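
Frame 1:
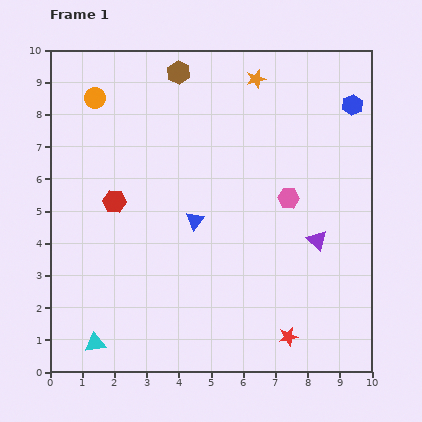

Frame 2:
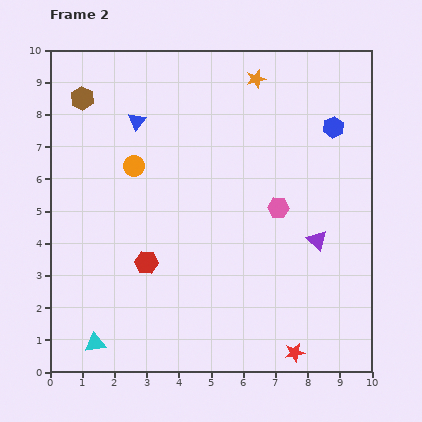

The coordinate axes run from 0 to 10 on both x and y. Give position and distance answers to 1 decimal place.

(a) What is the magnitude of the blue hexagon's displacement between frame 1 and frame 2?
0.9

The blue hexagon moved from (9.4, 8.3) to (8.8, 7.6), a distance of √(0.6² + 0.7²) ≈ 0.9.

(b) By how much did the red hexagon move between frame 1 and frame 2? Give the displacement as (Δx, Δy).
(1.0, -1.9)

The red hexagon was at (2.0, 5.3) in frame 1 and (3.0, 3.4) in frame 2.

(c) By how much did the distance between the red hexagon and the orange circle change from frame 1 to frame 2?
-0.3

Distance in frame 1: 3.3. Distance in frame 2: 3.0.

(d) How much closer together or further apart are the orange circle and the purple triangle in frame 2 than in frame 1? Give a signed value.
-2.1

Distance in frame 1: 8.2. Distance in frame 2: 6.1.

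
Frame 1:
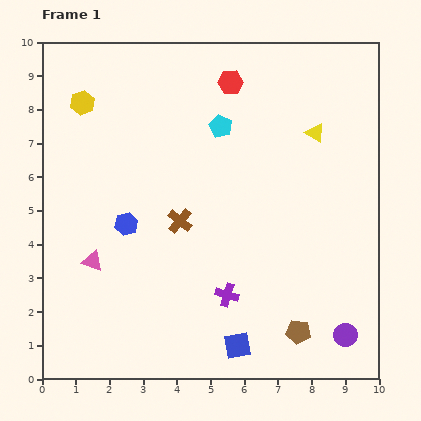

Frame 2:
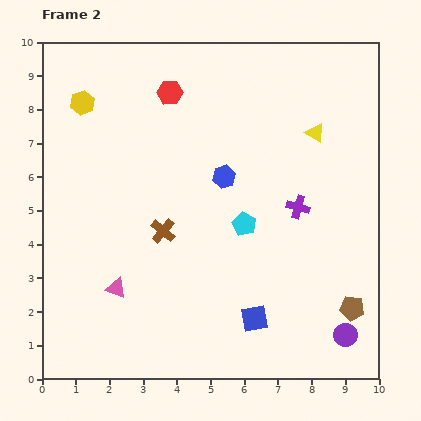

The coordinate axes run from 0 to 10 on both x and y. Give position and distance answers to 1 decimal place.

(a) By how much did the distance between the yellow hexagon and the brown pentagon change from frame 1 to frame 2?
+0.8

Distance in frame 1: 9.3. Distance in frame 2: 10.1.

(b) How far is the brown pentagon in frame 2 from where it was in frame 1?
1.7

The brown pentagon moved from (7.6, 1.4) to (9.2, 2.1), a distance of √(1.6² + 0.7²) ≈ 1.7.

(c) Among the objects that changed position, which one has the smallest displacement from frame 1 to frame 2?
the brown cross

(moved 0.6)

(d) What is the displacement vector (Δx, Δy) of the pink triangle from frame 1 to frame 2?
(0.7, -0.8)

The pink triangle was at (1.5, 3.5) in frame 1 and (2.2, 2.7) in frame 2.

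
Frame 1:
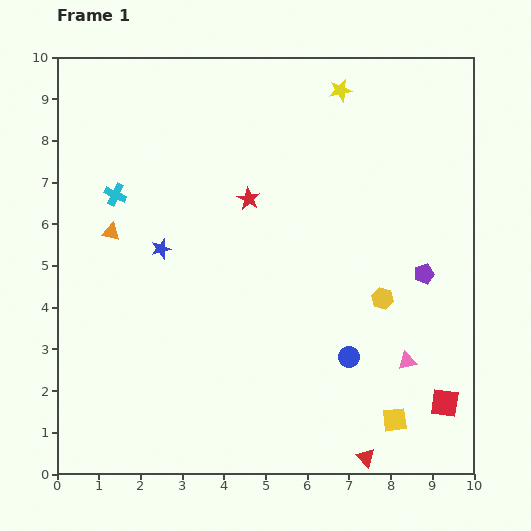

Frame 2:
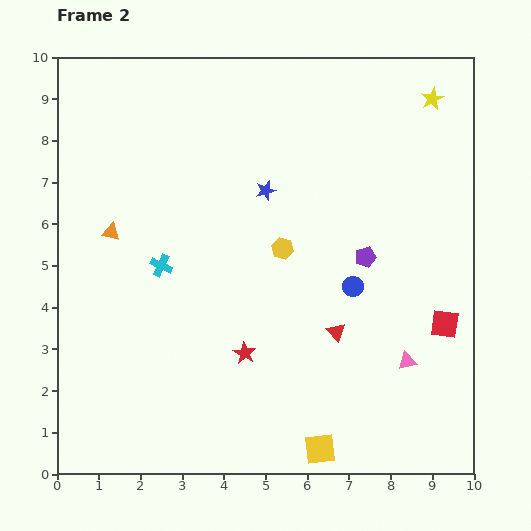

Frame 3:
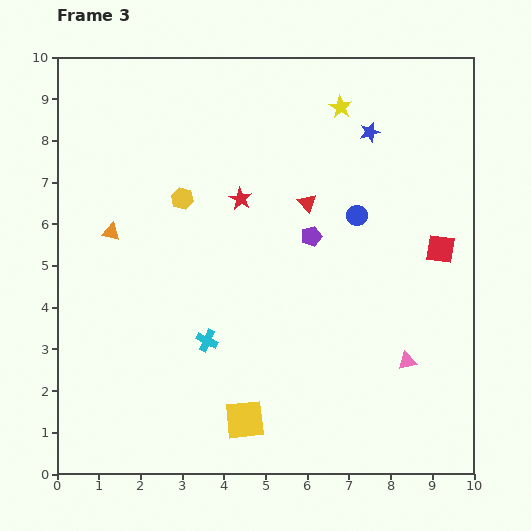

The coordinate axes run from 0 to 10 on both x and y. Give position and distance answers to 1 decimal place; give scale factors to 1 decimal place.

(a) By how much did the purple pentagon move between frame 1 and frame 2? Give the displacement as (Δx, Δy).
(-1.4, 0.4)

The purple pentagon was at (8.8, 4.8) in frame 1 and (7.4, 5.2) in frame 2.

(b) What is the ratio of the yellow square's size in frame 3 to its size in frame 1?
1.6×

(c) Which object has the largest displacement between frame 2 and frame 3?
the red star

(moved 3.7; next 3.2)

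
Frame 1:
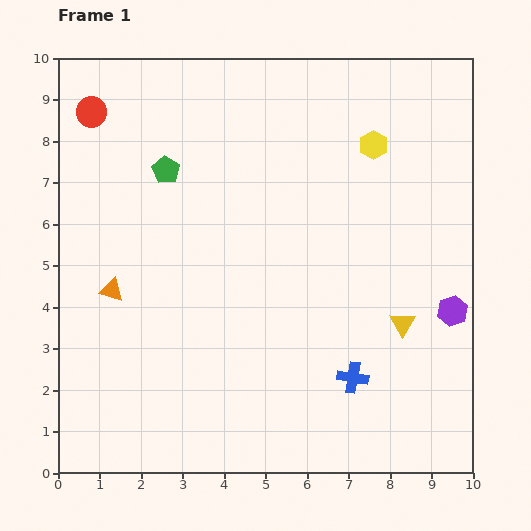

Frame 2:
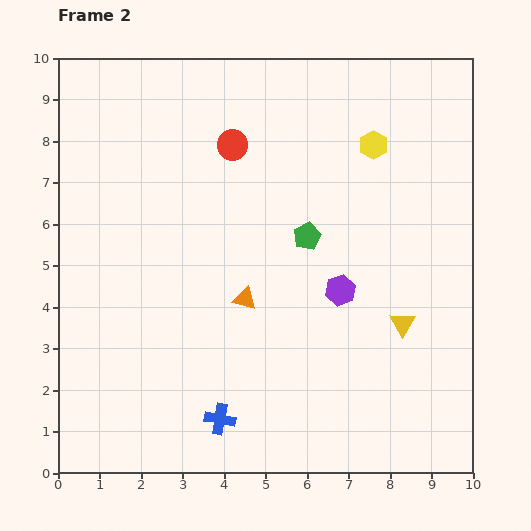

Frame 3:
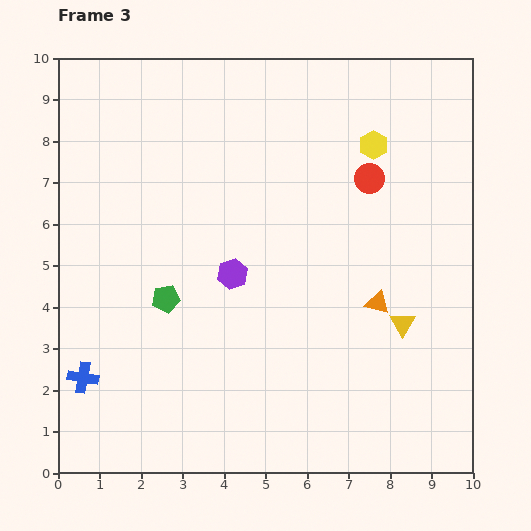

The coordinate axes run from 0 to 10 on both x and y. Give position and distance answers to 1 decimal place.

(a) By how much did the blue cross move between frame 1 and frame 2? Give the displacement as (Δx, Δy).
(-3.2, -1.0)

The blue cross was at (7.1, 2.3) in frame 1 and (3.9, 1.3) in frame 2.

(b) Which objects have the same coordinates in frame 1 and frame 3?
the yellow triangle, the yellow hexagon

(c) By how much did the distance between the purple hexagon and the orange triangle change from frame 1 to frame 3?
-4.6

Distance in frame 1: 8.2. Distance in frame 3: 3.6.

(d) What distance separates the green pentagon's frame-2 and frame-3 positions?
3.7

The green pentagon moved from (6.0, 5.7) to (2.6, 4.2), a distance of √(3.4² + 1.5²) ≈ 3.7.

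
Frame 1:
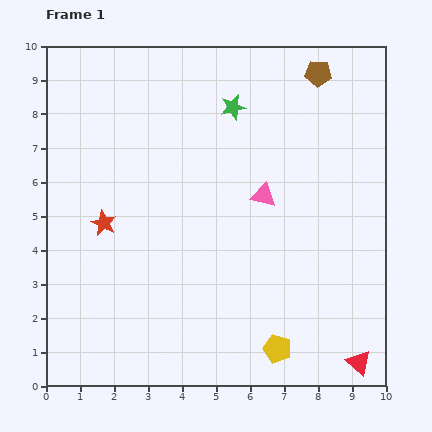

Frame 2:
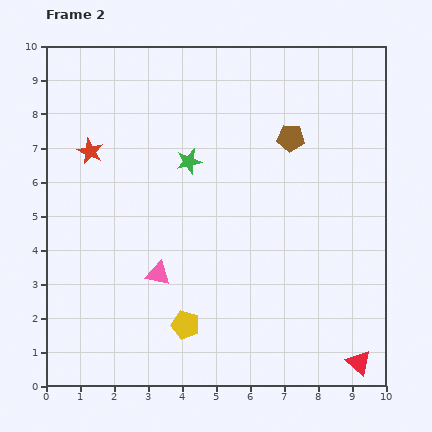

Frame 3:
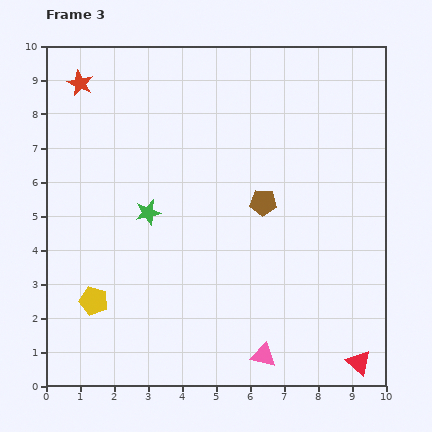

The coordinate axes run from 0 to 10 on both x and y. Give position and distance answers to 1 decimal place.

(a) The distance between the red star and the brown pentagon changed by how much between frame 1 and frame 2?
-1.8

Distance in frame 1: 7.7. Distance in frame 2: 5.9.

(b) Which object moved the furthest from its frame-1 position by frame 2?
the pink triangle

(moved 3.9; next 2.8)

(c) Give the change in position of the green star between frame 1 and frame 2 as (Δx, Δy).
(-1.3, -1.6)

The green star was at (5.5, 8.2) in frame 1 and (4.2, 6.6) in frame 2.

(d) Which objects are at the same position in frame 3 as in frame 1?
the red triangle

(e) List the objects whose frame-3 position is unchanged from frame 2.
the red triangle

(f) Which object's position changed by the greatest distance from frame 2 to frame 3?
the pink triangle

(moved 3.9; next 2.8)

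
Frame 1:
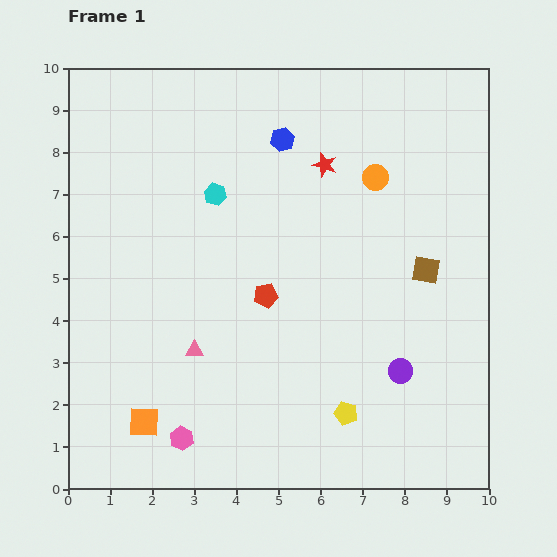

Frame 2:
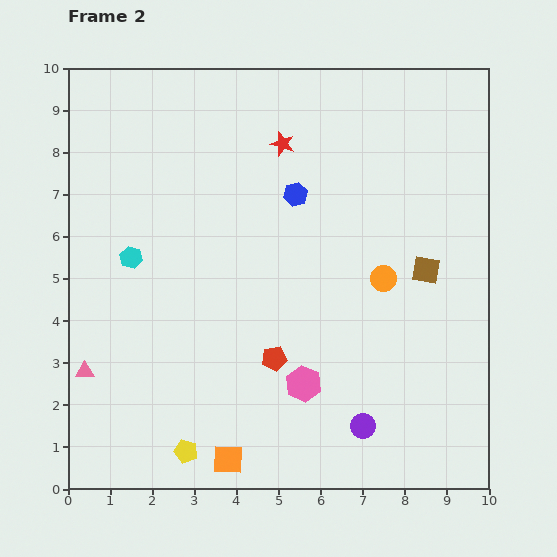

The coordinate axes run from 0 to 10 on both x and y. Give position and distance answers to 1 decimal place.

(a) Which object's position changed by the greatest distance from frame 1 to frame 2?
the yellow pentagon

(moved 3.9; next 3.2)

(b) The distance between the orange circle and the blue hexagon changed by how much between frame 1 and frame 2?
+0.5

Distance in frame 1: 2.4. Distance in frame 2: 2.9.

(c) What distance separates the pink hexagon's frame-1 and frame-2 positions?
3.2

The pink hexagon moved from (2.7, 1.2) to (5.6, 2.5), a distance of √(2.9² + 1.3²) ≈ 3.2.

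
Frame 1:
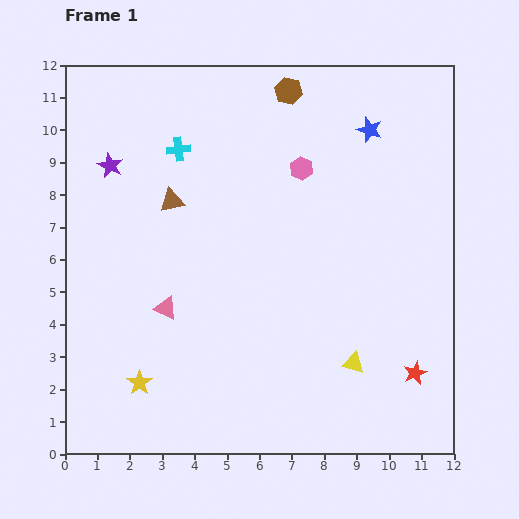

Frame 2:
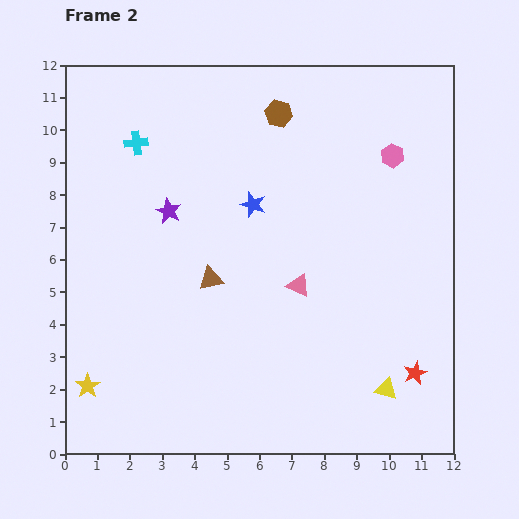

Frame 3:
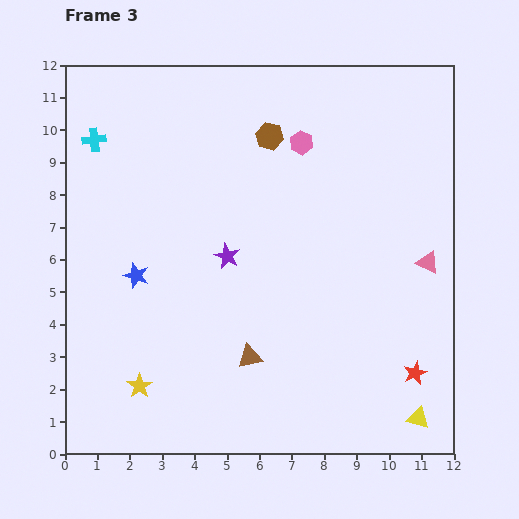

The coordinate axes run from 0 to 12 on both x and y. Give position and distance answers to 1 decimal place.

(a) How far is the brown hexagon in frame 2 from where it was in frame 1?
0.8

The brown hexagon moved from (6.9, 11.2) to (6.6, 10.5), a distance of √(0.3² + 0.7²) ≈ 0.8.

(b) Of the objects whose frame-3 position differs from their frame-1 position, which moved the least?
the yellow star

(moved 0.1)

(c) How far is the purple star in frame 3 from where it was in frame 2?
2.3

The purple star moved from (3.2, 7.5) to (5.0, 6.1), a distance of √(1.8² + 1.4²) ≈ 2.3.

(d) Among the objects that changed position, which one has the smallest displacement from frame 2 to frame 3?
the brown hexagon

(moved 0.8)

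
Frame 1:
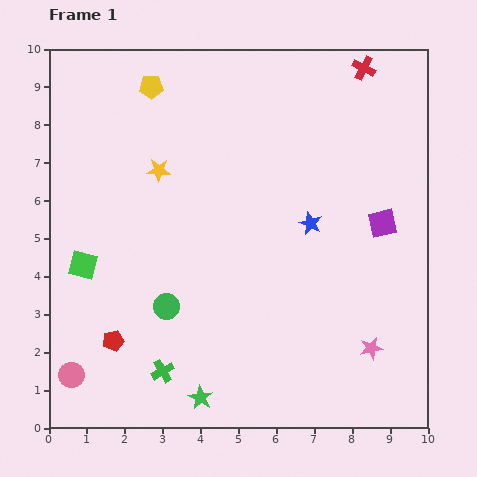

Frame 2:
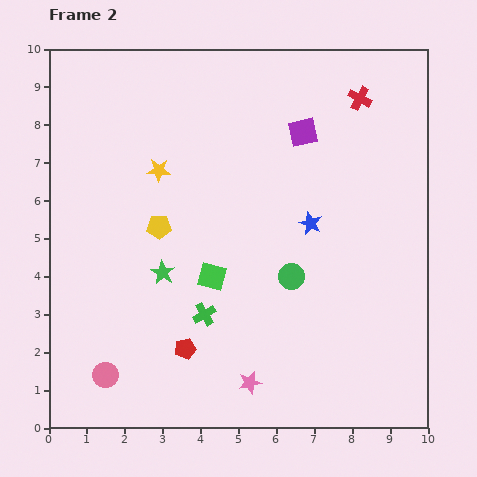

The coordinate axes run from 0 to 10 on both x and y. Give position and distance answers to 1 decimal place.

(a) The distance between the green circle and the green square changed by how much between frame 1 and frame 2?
-0.4

Distance in frame 1: 2.5. Distance in frame 2: 2.1.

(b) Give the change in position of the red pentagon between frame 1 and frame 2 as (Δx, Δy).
(1.9, -0.2)

The red pentagon was at (1.7, 2.3) in frame 1 and (3.6, 2.1) in frame 2.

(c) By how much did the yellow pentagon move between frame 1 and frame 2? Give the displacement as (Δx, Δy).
(0.2, -3.7)

The yellow pentagon was at (2.7, 9.0) in frame 1 and (2.9, 5.3) in frame 2.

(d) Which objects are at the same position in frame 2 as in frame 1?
the blue star, the yellow star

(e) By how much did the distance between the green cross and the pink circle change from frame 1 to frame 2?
+0.7

Distance in frame 1: 2.4. Distance in frame 2: 3.1.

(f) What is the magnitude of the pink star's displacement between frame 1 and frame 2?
3.3

The pink star moved from (8.5, 2.1) to (5.3, 1.2), a distance of √(3.2² + 0.9²) ≈ 3.3.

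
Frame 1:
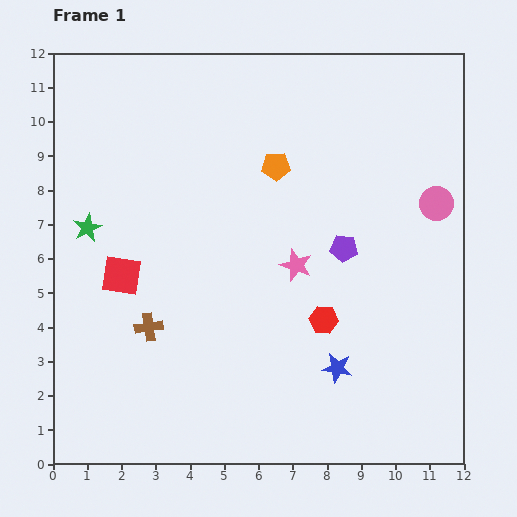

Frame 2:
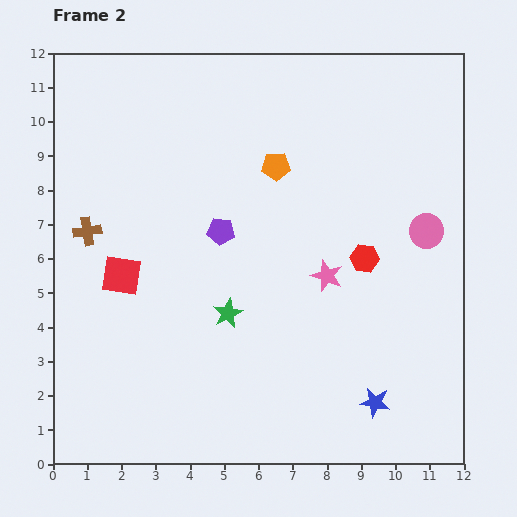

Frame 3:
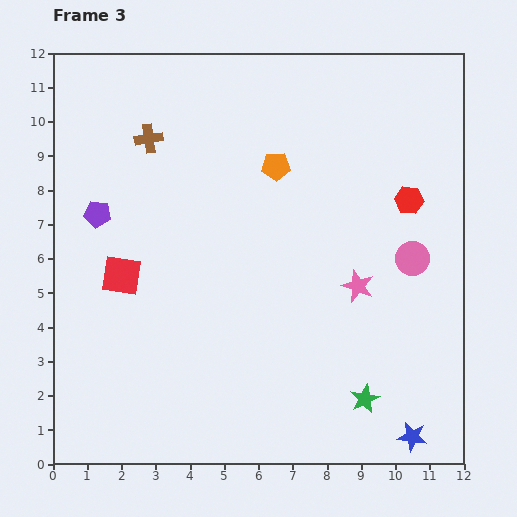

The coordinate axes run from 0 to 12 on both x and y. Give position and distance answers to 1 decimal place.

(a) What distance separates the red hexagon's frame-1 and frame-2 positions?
2.2

The red hexagon moved from (7.9, 4.2) to (9.1, 6.0), a distance of √(1.2² + 1.8²) ≈ 2.2.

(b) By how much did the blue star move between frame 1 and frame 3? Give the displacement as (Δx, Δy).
(2.2, -2.0)

The blue star was at (8.3, 2.8) in frame 1 and (10.5, 0.8) in frame 3.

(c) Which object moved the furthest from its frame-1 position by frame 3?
the green star

(moved 9.5; next 7.3)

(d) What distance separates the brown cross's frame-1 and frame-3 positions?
5.5

The brown cross moved from (2.8, 4.0) to (2.8, 9.5), a distance of √(0.0² + 5.5²) ≈ 5.5.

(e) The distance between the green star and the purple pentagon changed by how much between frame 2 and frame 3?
+7.1

Distance in frame 2: 2.4. Distance in frame 3: 9.5.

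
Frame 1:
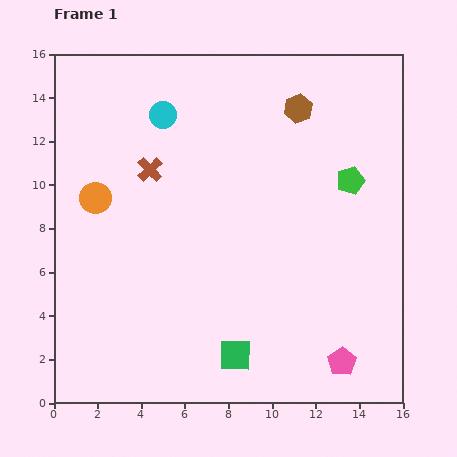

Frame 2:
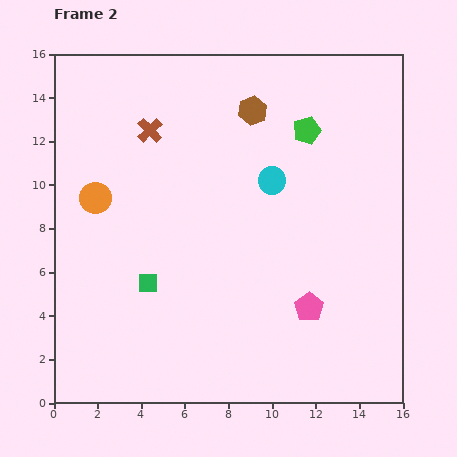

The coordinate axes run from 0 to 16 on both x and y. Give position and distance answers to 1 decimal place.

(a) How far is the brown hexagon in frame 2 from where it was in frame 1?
2.1

The brown hexagon moved from (11.2, 13.5) to (9.1, 13.4), a distance of √(2.1² + 0.1²) ≈ 2.1.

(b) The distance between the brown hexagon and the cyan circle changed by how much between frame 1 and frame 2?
-2.9

Distance in frame 1: 6.2. Distance in frame 2: 3.3.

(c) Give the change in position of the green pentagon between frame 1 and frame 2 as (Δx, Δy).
(-2.0, 2.3)

The green pentagon was at (13.6, 10.2) in frame 1 and (11.6, 12.5) in frame 2.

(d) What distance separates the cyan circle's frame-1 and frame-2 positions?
5.8

The cyan circle moved from (5.0, 13.2) to (10.0, 10.2), a distance of √(5.0² + 3.0²) ≈ 5.8.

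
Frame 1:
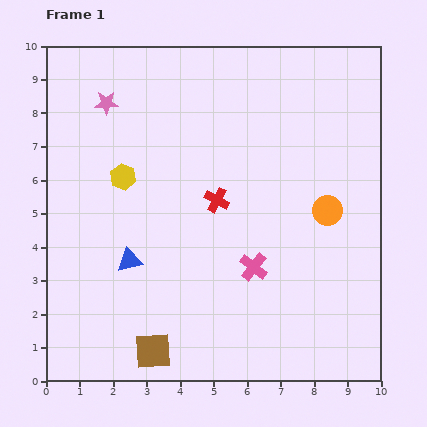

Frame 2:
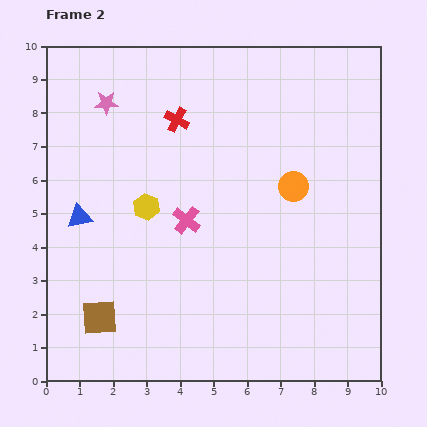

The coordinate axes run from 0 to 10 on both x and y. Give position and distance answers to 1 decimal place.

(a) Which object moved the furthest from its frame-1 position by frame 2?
the red cross

(moved 2.7; next 2.4)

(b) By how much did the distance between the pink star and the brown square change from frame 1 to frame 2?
-1.1

Distance in frame 1: 7.5. Distance in frame 2: 6.4.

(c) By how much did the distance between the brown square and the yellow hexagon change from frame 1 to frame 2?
-1.7

Distance in frame 1: 5.3. Distance in frame 2: 3.6.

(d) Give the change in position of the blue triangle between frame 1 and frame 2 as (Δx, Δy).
(-1.5, 1.3)

The blue triangle was at (2.5, 3.6) in frame 1 and (1.0, 4.9) in frame 2.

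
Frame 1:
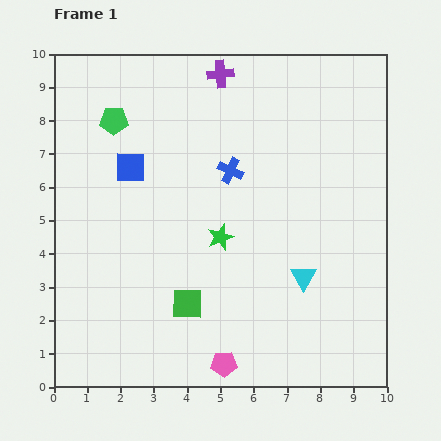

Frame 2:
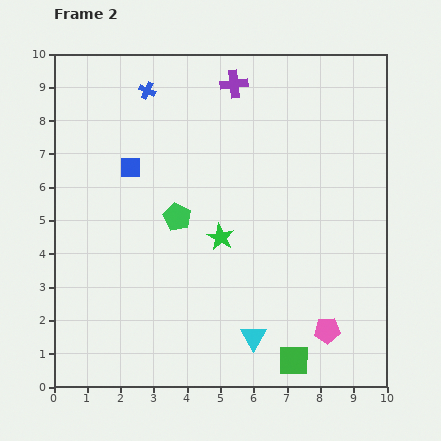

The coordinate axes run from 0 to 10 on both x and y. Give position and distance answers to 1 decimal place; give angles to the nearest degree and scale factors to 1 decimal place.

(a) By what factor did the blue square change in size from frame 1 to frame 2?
0.7×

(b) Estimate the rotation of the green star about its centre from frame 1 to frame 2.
22° counter-clockwise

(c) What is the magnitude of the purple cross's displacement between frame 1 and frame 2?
0.5

The purple cross moved from (5.0, 9.4) to (5.4, 9.1), a distance of √(0.4² + 0.3²) ≈ 0.5.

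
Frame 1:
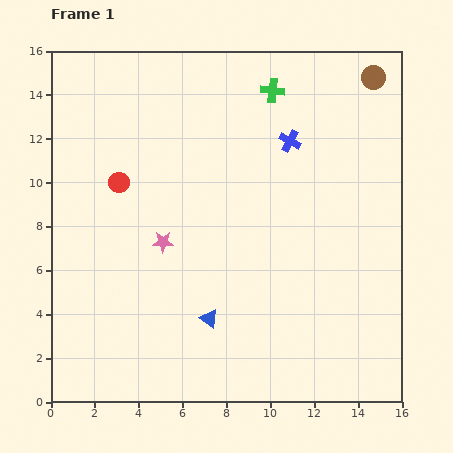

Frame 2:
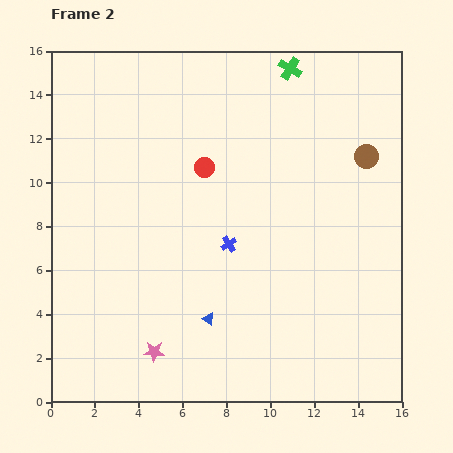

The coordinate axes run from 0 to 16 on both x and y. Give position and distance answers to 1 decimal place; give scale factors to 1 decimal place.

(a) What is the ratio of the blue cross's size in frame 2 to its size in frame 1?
0.7×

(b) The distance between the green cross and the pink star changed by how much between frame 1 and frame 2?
+5.8

Distance in frame 1: 8.5. Distance in frame 2: 14.3.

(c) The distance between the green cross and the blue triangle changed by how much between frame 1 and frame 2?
+1.2

Distance in frame 1: 10.8. Distance in frame 2: 12.0.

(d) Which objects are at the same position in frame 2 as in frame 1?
the blue triangle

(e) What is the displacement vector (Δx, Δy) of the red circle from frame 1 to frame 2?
(3.9, 0.7)

The red circle was at (3.1, 10.0) in frame 1 and (7.0, 10.7) in frame 2.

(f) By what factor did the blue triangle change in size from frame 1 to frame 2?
0.7×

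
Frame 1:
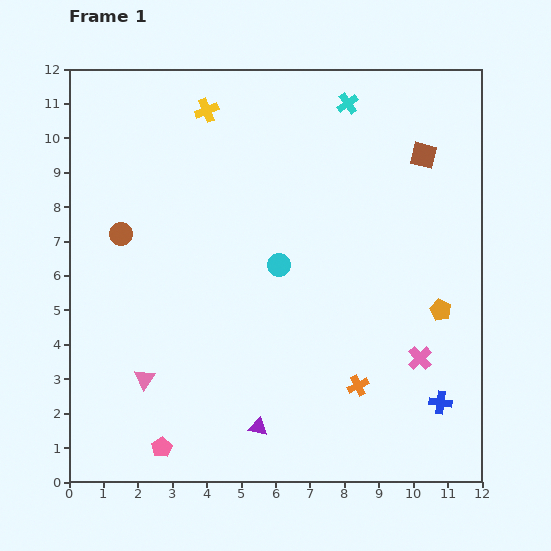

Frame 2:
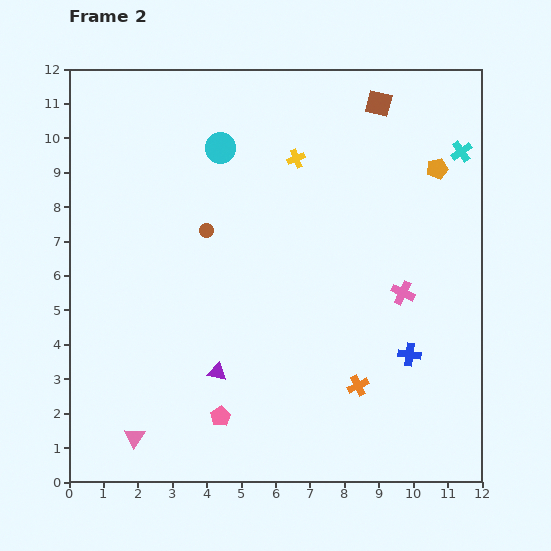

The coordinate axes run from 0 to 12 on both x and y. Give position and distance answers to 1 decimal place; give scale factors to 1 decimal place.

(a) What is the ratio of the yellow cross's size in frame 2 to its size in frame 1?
0.8×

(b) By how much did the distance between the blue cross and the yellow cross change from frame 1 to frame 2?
-4.3

Distance in frame 1: 10.9. Distance in frame 2: 6.6.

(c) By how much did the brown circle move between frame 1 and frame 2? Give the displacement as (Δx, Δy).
(2.5, 0.1)

The brown circle was at (1.5, 7.2) in frame 1 and (4.0, 7.3) in frame 2.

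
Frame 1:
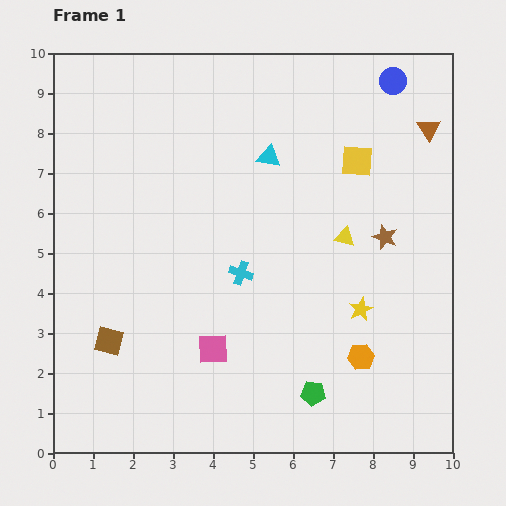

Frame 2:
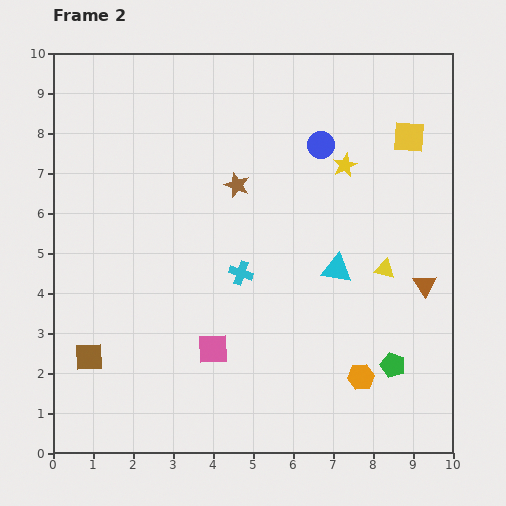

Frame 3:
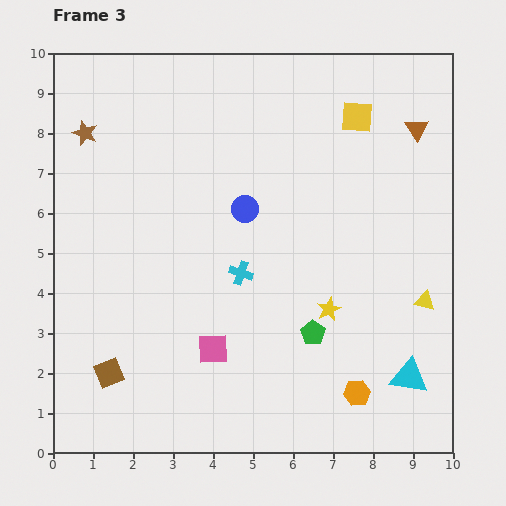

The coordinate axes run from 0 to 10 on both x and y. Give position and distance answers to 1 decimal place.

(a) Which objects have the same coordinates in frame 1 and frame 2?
the pink square, the cyan cross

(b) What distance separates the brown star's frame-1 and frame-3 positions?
7.9

The brown star moved from (8.3, 5.4) to (0.8, 8.0), a distance of √(7.5² + 2.6²) ≈ 7.9.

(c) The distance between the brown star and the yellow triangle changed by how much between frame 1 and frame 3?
+8.5

Distance in frame 1: 1.0. Distance in frame 3: 9.5.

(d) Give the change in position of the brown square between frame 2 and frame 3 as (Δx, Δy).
(0.5, -0.4)

The brown square was at (0.9, 2.4) in frame 2 and (1.4, 2.0) in frame 3.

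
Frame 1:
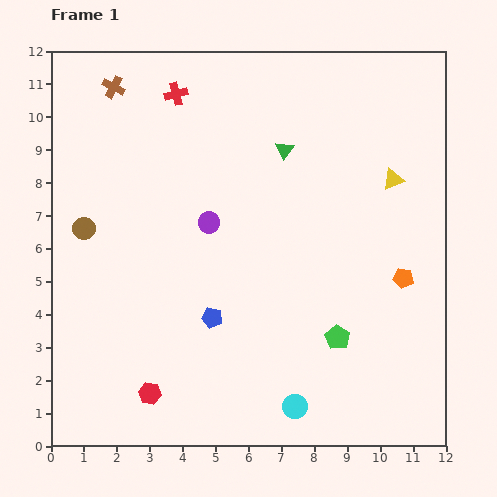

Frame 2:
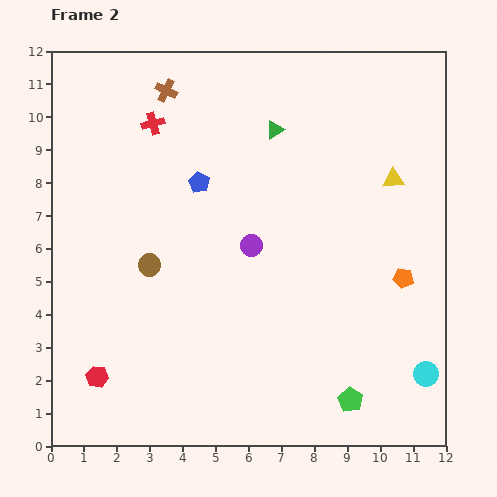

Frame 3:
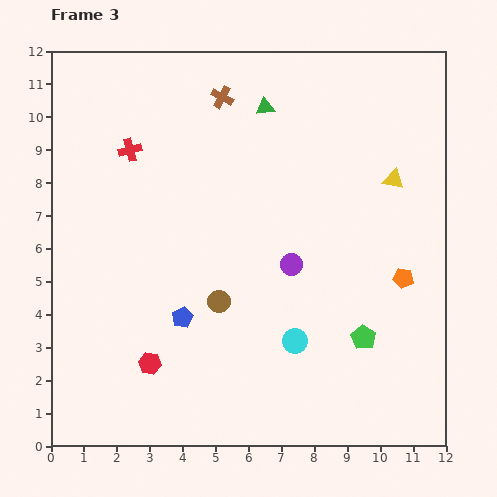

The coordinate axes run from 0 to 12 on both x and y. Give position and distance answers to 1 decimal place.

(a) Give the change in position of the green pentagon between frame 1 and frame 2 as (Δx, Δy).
(0.4, -1.9)

The green pentagon was at (8.7, 3.3) in frame 1 and (9.1, 1.4) in frame 2.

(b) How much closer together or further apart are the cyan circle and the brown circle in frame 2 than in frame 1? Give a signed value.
+0.6

Distance in frame 1: 8.4. Distance in frame 2: 9.0.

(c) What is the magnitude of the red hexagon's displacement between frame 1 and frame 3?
0.9

The red hexagon moved from (3.0, 1.6) to (3.0, 2.5), a distance of √(0.0² + 0.9²) ≈ 0.9.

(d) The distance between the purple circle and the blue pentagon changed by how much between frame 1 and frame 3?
+0.8

Distance in frame 1: 2.9. Distance in frame 3: 3.7.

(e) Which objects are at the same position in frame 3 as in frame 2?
the orange pentagon, the yellow triangle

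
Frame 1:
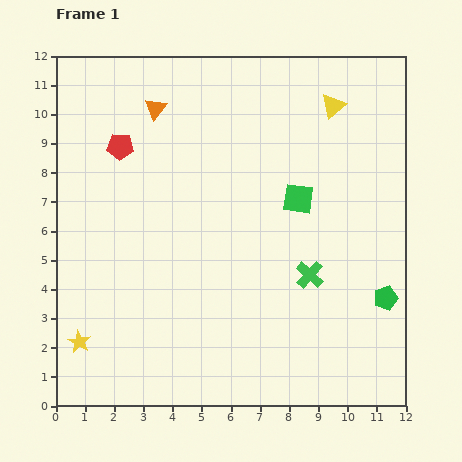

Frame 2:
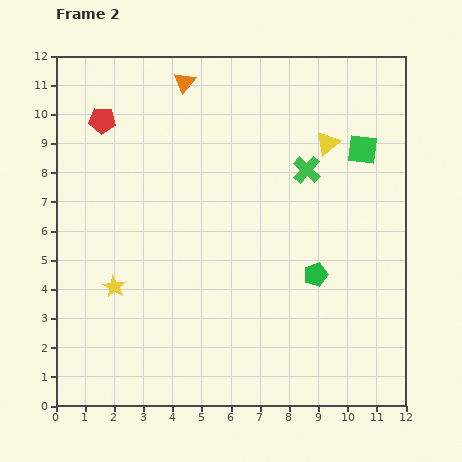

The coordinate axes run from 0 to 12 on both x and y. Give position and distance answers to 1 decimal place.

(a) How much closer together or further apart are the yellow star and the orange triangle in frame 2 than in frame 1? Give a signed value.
-1.0

Distance in frame 1: 8.4. Distance in frame 2: 7.4.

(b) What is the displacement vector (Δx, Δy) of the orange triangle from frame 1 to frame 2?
(1.0, 0.9)

The orange triangle was at (3.4, 10.2) in frame 1 and (4.4, 11.1) in frame 2.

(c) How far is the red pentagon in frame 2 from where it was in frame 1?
1.1

The red pentagon moved from (2.2, 8.9) to (1.6, 9.8), a distance of √(0.6² + 0.9²) ≈ 1.1.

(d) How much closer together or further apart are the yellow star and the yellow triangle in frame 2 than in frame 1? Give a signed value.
-3.1

Distance in frame 1: 11.9. Distance in frame 2: 8.8.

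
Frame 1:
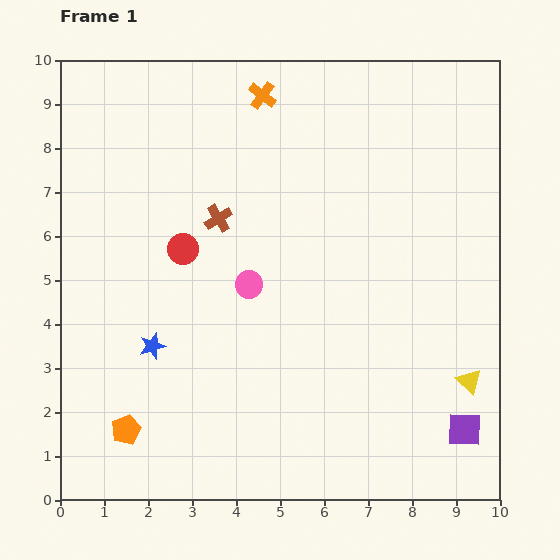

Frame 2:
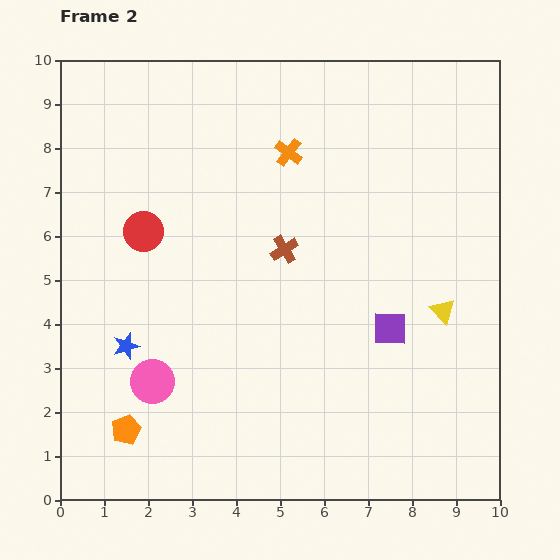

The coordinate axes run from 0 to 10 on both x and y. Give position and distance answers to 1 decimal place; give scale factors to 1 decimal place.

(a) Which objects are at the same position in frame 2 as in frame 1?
the orange pentagon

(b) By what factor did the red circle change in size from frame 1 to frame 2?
1.3×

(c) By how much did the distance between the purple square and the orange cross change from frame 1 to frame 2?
-4.3

Distance in frame 1: 8.9. Distance in frame 2: 4.6.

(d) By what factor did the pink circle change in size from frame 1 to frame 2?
1.6×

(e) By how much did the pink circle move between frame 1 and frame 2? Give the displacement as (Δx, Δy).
(-2.2, -2.2)

The pink circle was at (4.3, 4.9) in frame 1 and (2.1, 2.7) in frame 2.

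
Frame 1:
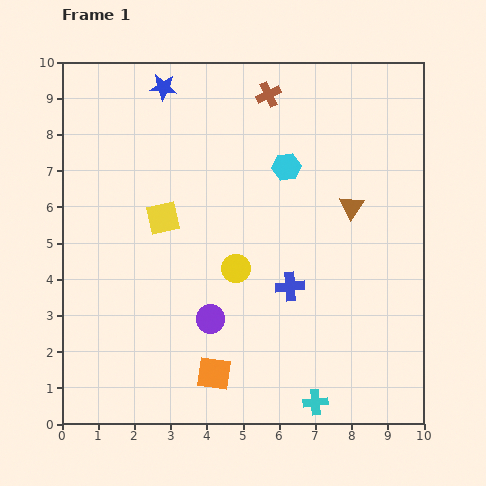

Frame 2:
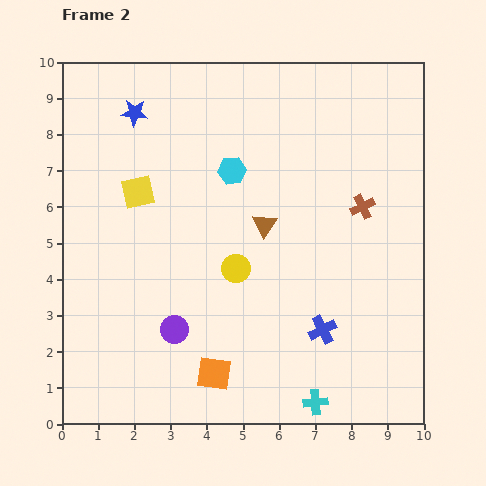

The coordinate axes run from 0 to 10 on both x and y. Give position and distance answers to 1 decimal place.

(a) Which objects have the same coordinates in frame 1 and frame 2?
the orange square, the yellow circle, the cyan cross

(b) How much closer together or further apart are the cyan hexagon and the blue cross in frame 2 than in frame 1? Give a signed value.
+1.8

Distance in frame 1: 3.3. Distance in frame 2: 5.1.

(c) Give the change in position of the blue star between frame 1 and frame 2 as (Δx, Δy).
(-0.8, -0.7)

The blue star was at (2.8, 9.3) in frame 1 and (2.0, 8.6) in frame 2.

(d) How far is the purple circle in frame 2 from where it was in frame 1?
1.0

The purple circle moved from (4.1, 2.9) to (3.1, 2.6), a distance of √(1.0² + 0.3²) ≈ 1.0.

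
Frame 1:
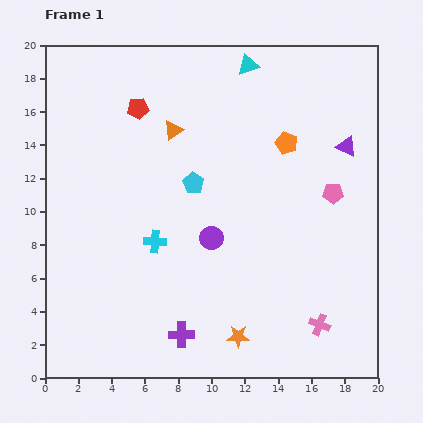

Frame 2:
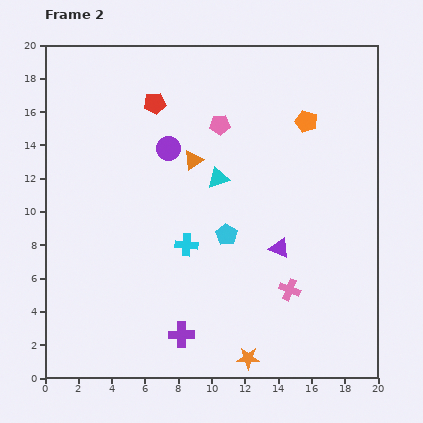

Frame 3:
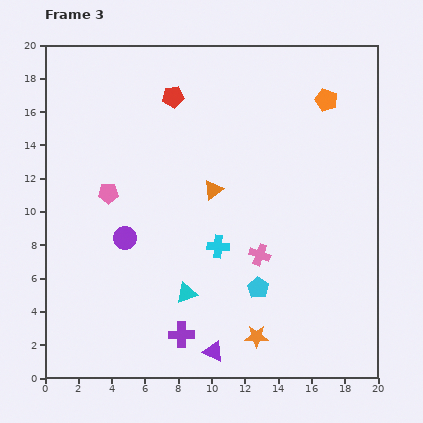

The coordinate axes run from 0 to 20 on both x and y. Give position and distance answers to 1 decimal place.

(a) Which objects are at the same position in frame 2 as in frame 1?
the purple cross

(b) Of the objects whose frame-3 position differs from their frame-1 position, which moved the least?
the orange star

(moved 1.1)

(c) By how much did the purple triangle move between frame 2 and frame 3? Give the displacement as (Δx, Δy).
(-4.0, -6.2)

The purple triangle was at (14.1, 7.8) in frame 2 and (10.1, 1.6) in frame 3.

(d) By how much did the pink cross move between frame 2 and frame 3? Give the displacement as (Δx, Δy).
(-1.8, 2.1)

The pink cross was at (14.7, 5.3) in frame 2 and (12.9, 7.4) in frame 3.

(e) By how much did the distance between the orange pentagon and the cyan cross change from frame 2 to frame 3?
+0.6

Distance in frame 2: 10.3. Distance in frame 3: 10.9.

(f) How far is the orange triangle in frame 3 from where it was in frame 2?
2.2

The orange triangle moved from (8.9, 13.1) to (10.1, 11.3), a distance of √(1.2² + 1.8²) ≈ 2.2.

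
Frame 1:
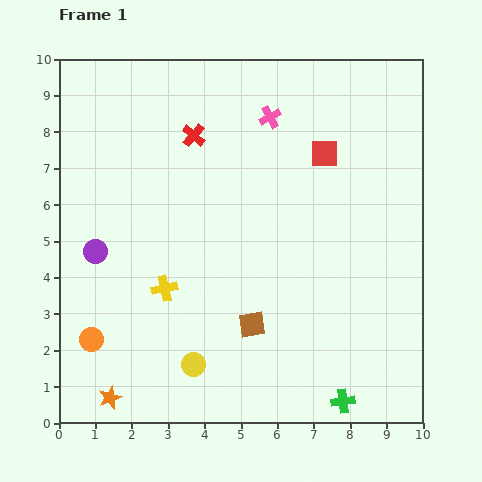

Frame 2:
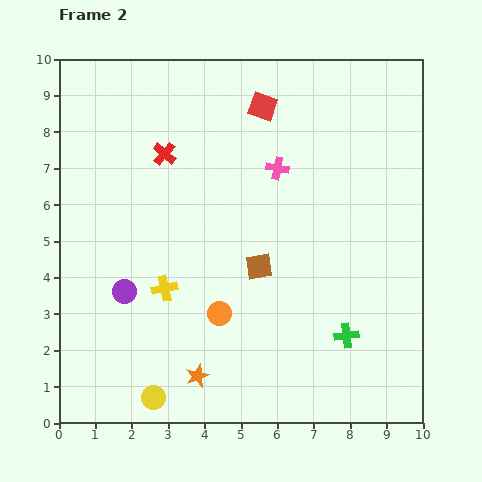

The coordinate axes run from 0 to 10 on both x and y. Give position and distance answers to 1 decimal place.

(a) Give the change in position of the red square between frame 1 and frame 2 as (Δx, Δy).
(-1.7, 1.3)

The red square was at (7.3, 7.4) in frame 1 and (5.6, 8.7) in frame 2.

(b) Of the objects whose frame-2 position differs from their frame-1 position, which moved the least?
the red cross

(moved 0.9)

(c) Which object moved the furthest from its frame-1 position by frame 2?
the orange circle

(moved 3.6; next 2.5)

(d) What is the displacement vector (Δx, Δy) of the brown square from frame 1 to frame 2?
(0.2, 1.6)

The brown square was at (5.3, 2.7) in frame 1 and (5.5, 4.3) in frame 2.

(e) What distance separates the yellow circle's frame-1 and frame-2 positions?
1.4

The yellow circle moved from (3.7, 1.6) to (2.6, 0.7), a distance of √(1.1² + 0.9²) ≈ 1.4.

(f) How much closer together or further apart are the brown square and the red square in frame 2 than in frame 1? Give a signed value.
-0.7

Distance in frame 1: 5.1. Distance in frame 2: 4.4.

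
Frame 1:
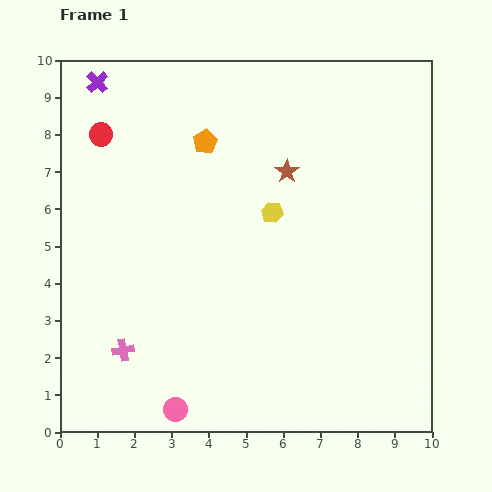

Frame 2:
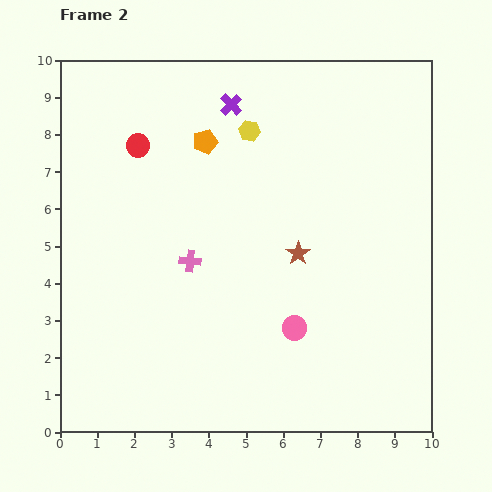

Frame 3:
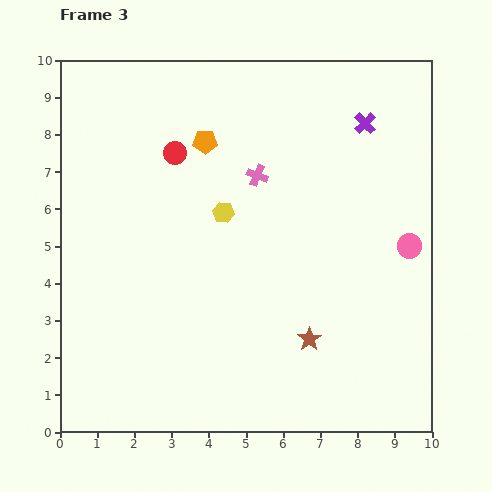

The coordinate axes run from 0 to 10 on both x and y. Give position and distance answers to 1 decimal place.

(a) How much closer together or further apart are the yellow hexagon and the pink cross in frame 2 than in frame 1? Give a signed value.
-1.6

Distance in frame 1: 5.4. Distance in frame 2: 3.8.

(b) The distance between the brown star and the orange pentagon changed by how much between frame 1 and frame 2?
+1.6

Distance in frame 1: 2.3. Distance in frame 2: 3.9.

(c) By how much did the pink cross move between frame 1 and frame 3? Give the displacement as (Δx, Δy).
(3.6, 4.7)

The pink cross was at (1.7, 2.2) in frame 1 and (5.3, 6.9) in frame 3.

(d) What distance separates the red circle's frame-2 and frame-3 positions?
1.0

The red circle moved from (2.1, 7.7) to (3.1, 7.5), a distance of √(1.0² + 0.2²) ≈ 1.0.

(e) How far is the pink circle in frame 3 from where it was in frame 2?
3.8

The pink circle moved from (6.3, 2.8) to (9.4, 5.0), a distance of √(3.1² + 2.2²) ≈ 3.8.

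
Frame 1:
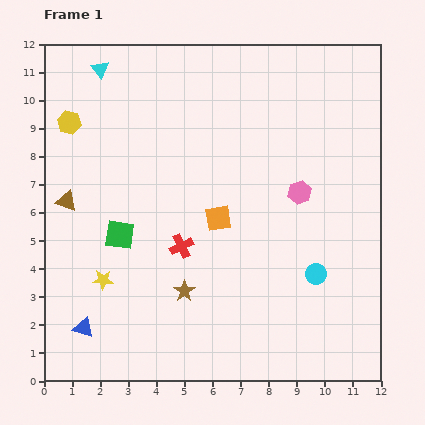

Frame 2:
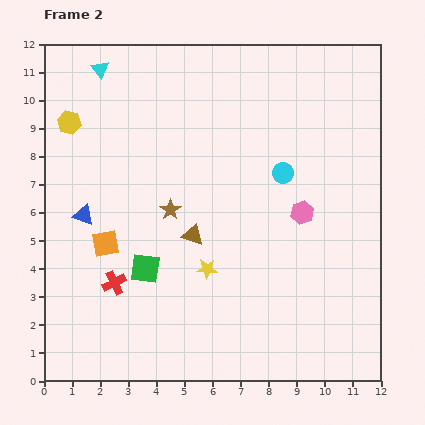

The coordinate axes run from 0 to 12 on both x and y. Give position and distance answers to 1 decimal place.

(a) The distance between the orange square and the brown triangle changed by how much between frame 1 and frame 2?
-2.3

Distance in frame 1: 5.4. Distance in frame 2: 3.1.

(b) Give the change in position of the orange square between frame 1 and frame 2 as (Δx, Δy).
(-4.0, -0.9)

The orange square was at (6.2, 5.8) in frame 1 and (2.2, 4.9) in frame 2.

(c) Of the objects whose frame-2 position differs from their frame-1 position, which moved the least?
the pink hexagon

(moved 0.7)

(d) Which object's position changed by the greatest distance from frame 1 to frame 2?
the brown triangle

(moved 4.7; next 4.1)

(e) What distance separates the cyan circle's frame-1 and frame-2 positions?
3.8

The cyan circle moved from (9.7, 3.8) to (8.5, 7.4), a distance of √(1.2² + 3.6²) ≈ 3.8.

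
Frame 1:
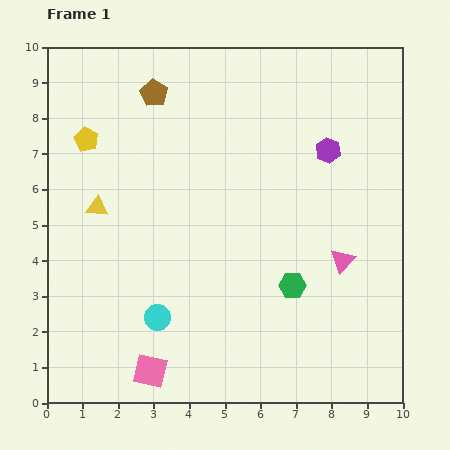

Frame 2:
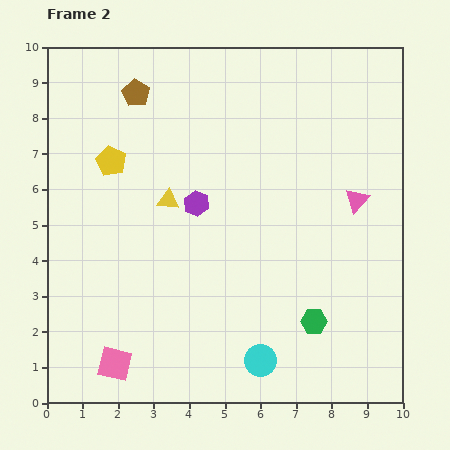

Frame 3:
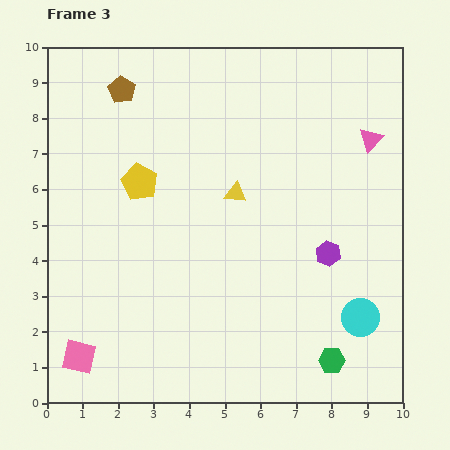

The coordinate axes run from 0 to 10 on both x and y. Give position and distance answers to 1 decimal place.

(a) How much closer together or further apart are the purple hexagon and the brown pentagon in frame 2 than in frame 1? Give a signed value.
-1.7

Distance in frame 1: 5.2. Distance in frame 2: 3.5.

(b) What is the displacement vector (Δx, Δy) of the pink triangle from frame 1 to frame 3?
(0.8, 3.4)

The pink triangle was at (8.3, 4.0) in frame 1 and (9.1, 7.4) in frame 3.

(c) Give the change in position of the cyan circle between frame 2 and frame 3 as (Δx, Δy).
(2.8, 1.2)

The cyan circle was at (6.0, 1.2) in frame 2 and (8.8, 2.4) in frame 3.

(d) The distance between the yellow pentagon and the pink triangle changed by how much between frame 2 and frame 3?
-0.4

Distance in frame 2: 7.0. Distance in frame 3: 6.6.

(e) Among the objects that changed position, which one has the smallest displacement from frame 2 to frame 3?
the brown pentagon

(moved 0.4)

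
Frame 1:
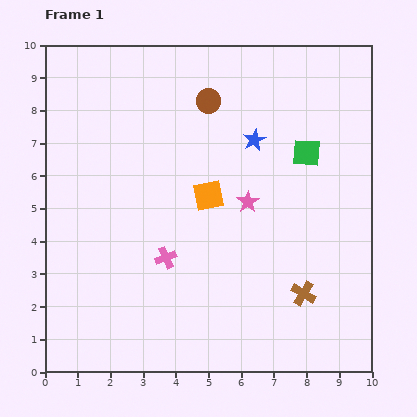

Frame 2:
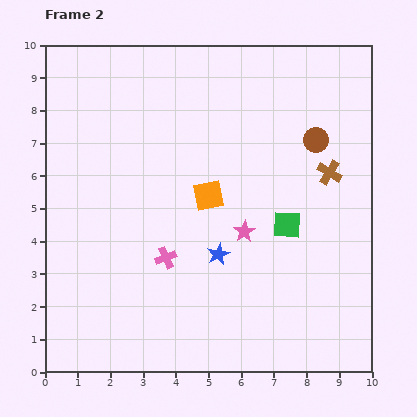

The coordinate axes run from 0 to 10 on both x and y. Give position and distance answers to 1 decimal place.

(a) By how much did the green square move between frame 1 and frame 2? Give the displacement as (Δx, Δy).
(-0.6, -2.2)

The green square was at (8.0, 6.7) in frame 1 and (7.4, 4.5) in frame 2.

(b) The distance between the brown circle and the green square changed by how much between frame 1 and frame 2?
-0.6

Distance in frame 1: 3.4. Distance in frame 2: 2.8.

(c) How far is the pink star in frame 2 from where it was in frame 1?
0.9

The pink star moved from (6.2, 5.2) to (6.1, 4.3), a distance of √(0.1² + 0.9²) ≈ 0.9.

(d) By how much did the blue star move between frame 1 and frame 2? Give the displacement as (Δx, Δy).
(-1.1, -3.5)

The blue star was at (6.4, 7.1) in frame 1 and (5.3, 3.6) in frame 2.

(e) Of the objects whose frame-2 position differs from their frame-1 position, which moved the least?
the pink star

(moved 0.9)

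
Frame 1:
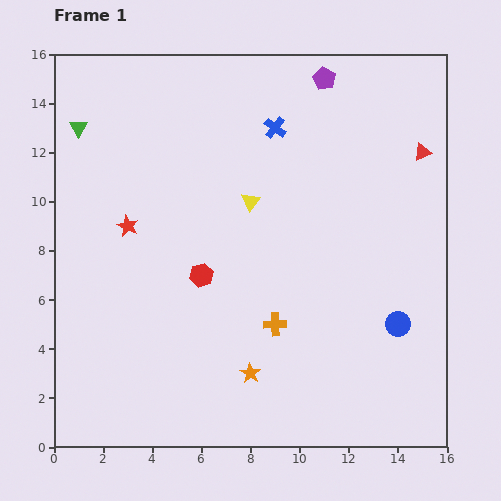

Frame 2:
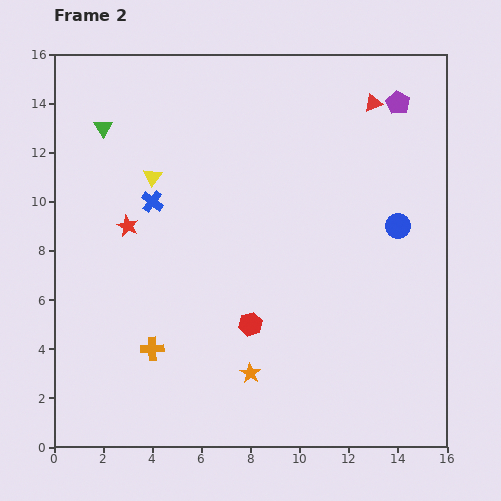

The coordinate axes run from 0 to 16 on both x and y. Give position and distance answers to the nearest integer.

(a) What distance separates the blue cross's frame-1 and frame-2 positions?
6

The blue cross moved from (9, 13) to (4, 10), a distance of √(5² + 3²) ≈ 6.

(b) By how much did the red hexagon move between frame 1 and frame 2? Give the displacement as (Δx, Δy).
(2, -2)

The red hexagon was at (6, 7) in frame 1 and (8, 5) in frame 2.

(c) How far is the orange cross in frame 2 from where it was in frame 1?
5

The orange cross moved from (9, 5) to (4, 4), a distance of √(5² + 1²) ≈ 5.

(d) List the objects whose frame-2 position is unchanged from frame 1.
the red star, the orange star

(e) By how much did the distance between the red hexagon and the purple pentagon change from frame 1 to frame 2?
+2

Distance in frame 1: 9. Distance in frame 2: 11.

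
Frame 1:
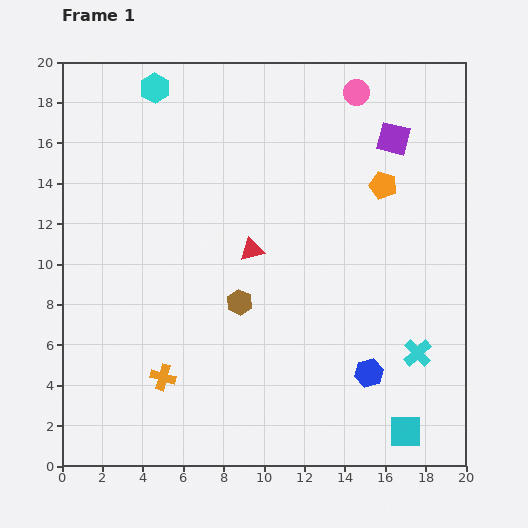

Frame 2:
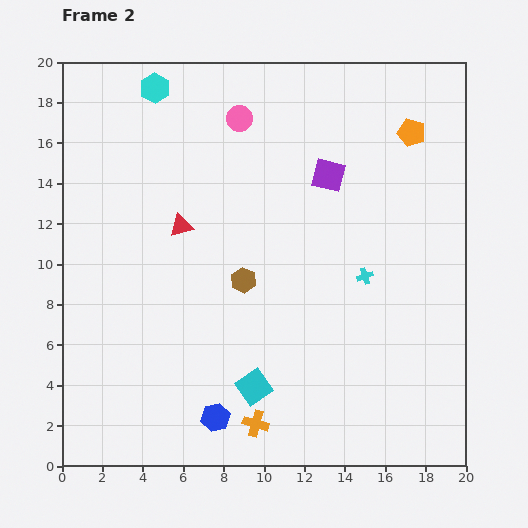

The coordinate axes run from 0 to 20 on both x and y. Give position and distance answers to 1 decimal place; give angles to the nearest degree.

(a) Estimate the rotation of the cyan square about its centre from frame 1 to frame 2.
36° counter-clockwise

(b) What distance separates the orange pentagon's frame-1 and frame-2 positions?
3.0

The orange pentagon moved from (15.9, 13.9) to (17.3, 16.5), a distance of √(1.4² + 2.6²) ≈ 3.0.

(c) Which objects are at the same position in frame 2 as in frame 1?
the cyan hexagon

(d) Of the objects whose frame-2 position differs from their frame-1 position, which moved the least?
the brown hexagon

(moved 1.1)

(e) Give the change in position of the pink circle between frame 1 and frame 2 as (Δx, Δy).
(-5.8, -1.3)

The pink circle was at (14.6, 18.5) in frame 1 and (8.8, 17.2) in frame 2.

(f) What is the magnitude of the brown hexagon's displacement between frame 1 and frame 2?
1.1

The brown hexagon moved from (8.8, 8.1) to (9.0, 9.2), a distance of √(0.2² + 1.1²) ≈ 1.1.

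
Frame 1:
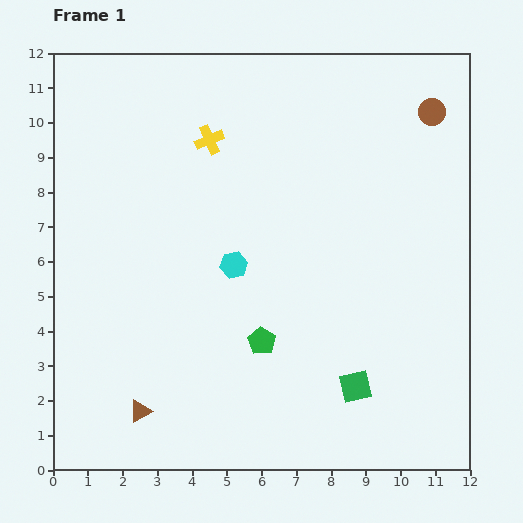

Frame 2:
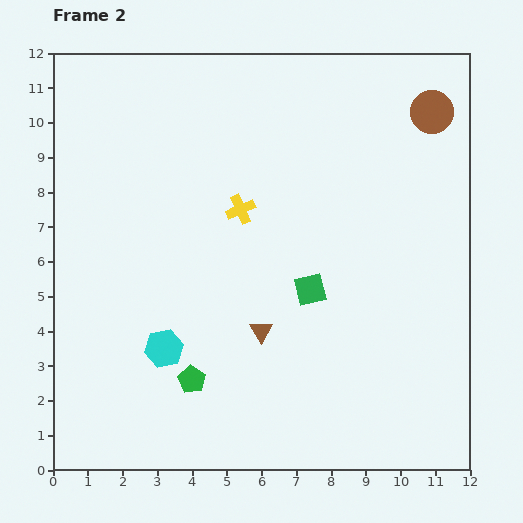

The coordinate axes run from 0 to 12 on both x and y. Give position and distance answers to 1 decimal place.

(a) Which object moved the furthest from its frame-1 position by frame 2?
the brown triangle

(moved 4.2; next 3.1)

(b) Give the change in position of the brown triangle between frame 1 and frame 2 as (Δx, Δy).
(3.5, 2.3)

The brown triangle was at (2.5, 1.7) in frame 1 and (6.0, 4.0) in frame 2.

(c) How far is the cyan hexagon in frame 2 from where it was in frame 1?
3.1

The cyan hexagon moved from (5.2, 5.9) to (3.2, 3.5), a distance of √(2.0² + 2.4²) ≈ 3.1.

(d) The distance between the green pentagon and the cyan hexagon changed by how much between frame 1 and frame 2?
-1.1

Distance in frame 1: 2.3. Distance in frame 2: 1.2.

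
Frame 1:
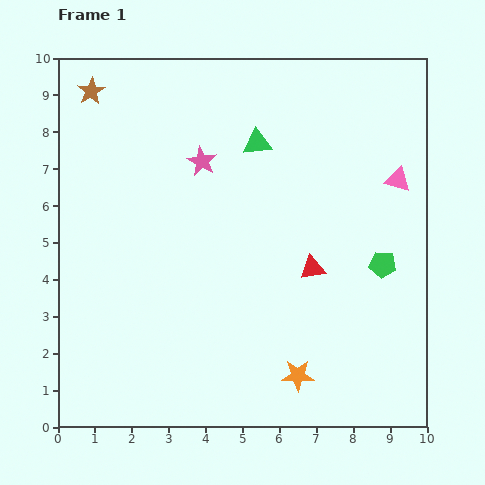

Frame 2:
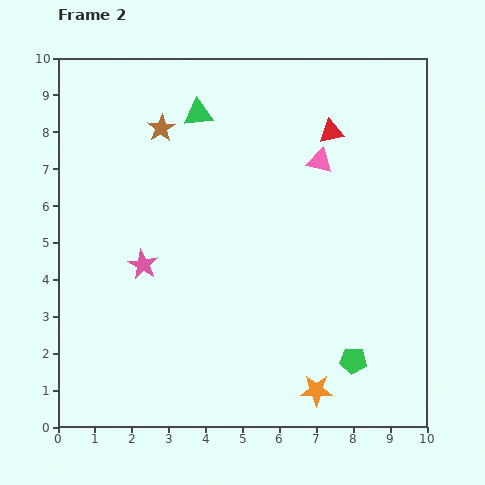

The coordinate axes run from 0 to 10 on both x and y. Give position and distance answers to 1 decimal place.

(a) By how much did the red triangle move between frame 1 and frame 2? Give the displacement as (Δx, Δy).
(0.5, 3.7)

The red triangle was at (6.9, 4.3) in frame 1 and (7.4, 8.0) in frame 2.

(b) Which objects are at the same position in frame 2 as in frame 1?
none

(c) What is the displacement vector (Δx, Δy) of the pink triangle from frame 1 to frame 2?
(-2.1, 0.5)

The pink triangle was at (9.2, 6.7) in frame 1 and (7.1, 7.2) in frame 2.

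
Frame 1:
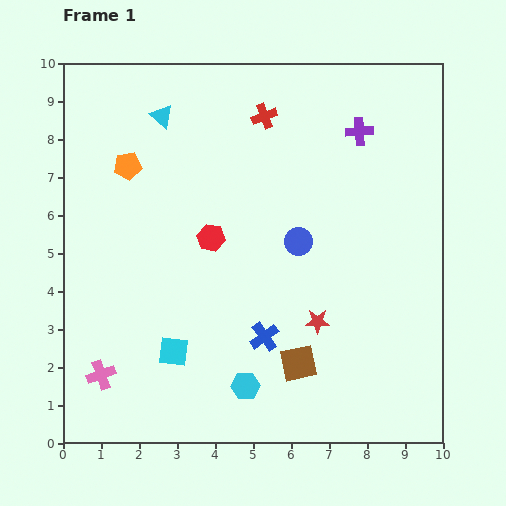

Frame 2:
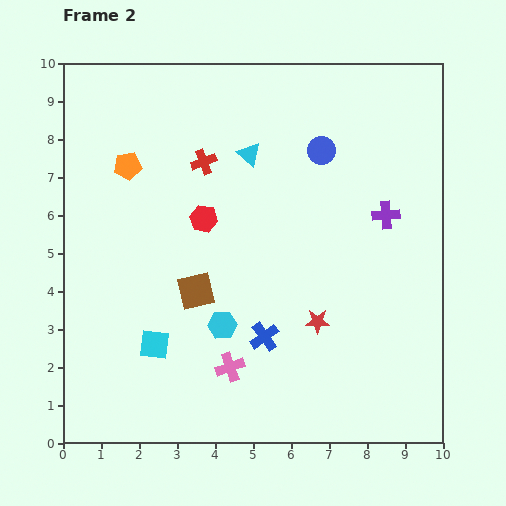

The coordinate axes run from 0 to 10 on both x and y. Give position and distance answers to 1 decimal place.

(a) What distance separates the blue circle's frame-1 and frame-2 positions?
2.5

The blue circle moved from (6.2, 5.3) to (6.8, 7.7), a distance of √(0.6² + 2.4²) ≈ 2.5.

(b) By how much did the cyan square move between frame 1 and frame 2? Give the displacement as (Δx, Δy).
(-0.5, 0.2)

The cyan square was at (2.9, 2.4) in frame 1 and (2.4, 2.6) in frame 2.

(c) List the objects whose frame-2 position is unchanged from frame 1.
the red star, the orange pentagon, the blue cross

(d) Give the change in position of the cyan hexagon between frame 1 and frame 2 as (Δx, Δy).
(-0.6, 1.6)

The cyan hexagon was at (4.8, 1.5) in frame 1 and (4.2, 3.1) in frame 2.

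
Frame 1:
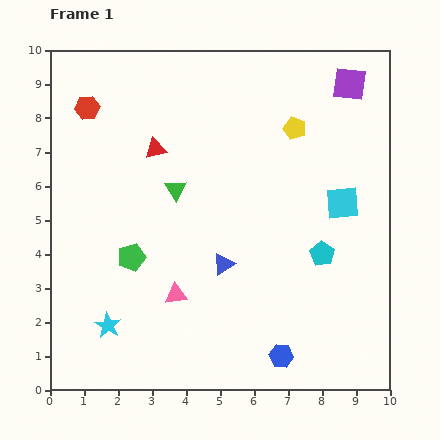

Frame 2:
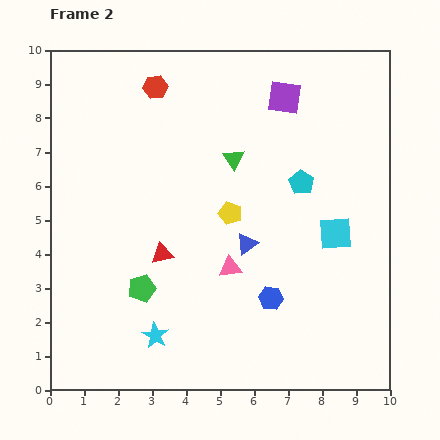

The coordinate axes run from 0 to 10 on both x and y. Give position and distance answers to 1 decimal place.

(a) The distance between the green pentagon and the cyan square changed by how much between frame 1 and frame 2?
-0.5

Distance in frame 1: 6.4. Distance in frame 2: 5.9.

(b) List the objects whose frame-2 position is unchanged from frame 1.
none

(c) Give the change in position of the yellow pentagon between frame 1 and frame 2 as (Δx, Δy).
(-1.9, -2.5)

The yellow pentagon was at (7.2, 7.7) in frame 1 and (5.3, 5.2) in frame 2.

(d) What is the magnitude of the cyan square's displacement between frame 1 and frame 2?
0.9

The cyan square moved from (8.6, 5.5) to (8.4, 4.6), a distance of √(0.2² + 0.9²) ≈ 0.9.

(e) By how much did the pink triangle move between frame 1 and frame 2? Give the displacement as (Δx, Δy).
(1.6, 0.8)

The pink triangle was at (3.7, 2.8) in frame 1 and (5.3, 3.6) in frame 2.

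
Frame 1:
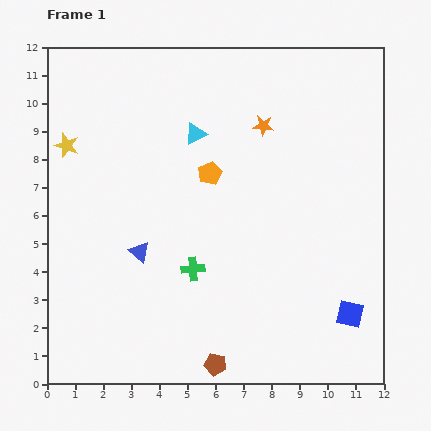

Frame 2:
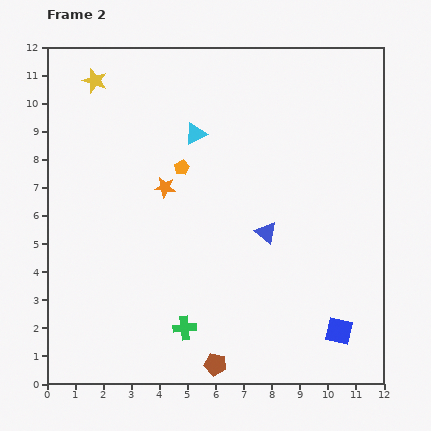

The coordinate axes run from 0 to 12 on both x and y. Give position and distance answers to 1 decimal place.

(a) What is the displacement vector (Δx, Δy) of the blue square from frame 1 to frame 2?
(-0.4, -0.6)

The blue square was at (10.8, 2.5) in frame 1 and (10.4, 1.9) in frame 2.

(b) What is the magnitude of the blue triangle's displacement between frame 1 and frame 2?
4.6

The blue triangle moved from (3.3, 4.7) to (7.8, 5.4), a distance of √(4.5² + 0.7²) ≈ 4.6.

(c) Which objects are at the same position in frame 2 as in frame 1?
the cyan triangle, the brown pentagon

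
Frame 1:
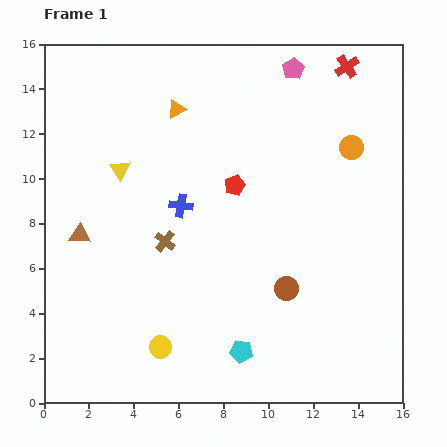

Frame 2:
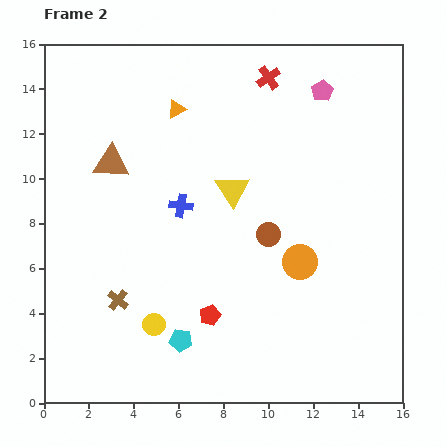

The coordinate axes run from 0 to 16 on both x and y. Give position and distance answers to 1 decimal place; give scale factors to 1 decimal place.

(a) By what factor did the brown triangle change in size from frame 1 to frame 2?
1.7×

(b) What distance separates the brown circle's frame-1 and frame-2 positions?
2.5

The brown circle moved from (10.8, 5.1) to (10.0, 7.5), a distance of √(0.8² + 2.4²) ≈ 2.5.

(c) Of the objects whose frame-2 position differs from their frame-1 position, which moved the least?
the yellow circle

(moved 1.0)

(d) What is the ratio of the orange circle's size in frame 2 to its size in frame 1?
1.4×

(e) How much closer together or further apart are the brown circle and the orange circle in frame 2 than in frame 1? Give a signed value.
-5.1

Distance in frame 1: 6.9. Distance in frame 2: 1.8.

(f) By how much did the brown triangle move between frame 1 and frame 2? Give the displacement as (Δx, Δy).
(1.4, 3.2)

The brown triangle was at (1.6, 7.5) in frame 1 and (3.0, 10.7) in frame 2.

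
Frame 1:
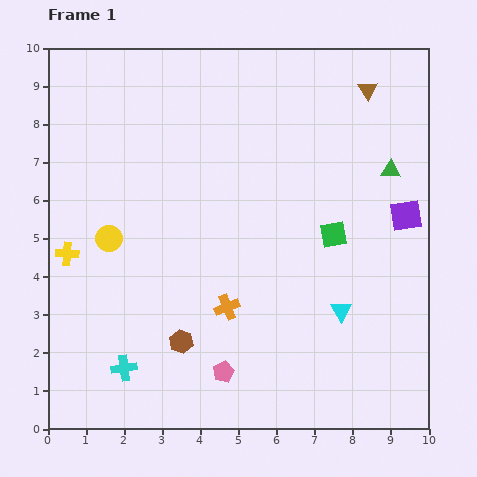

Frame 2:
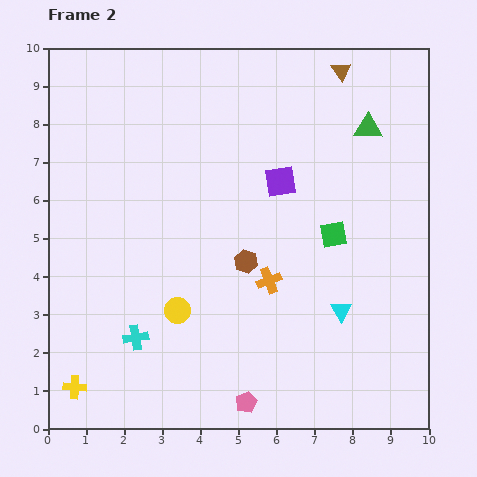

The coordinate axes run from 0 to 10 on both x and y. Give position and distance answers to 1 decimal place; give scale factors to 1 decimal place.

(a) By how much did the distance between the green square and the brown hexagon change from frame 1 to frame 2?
-2.5

Distance in frame 1: 4.9. Distance in frame 2: 2.4.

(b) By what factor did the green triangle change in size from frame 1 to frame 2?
1.4×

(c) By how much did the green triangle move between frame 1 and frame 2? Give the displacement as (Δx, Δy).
(-0.6, 1.1)

The green triangle was at (9.0, 6.8) in frame 1 and (8.4, 7.9) in frame 2.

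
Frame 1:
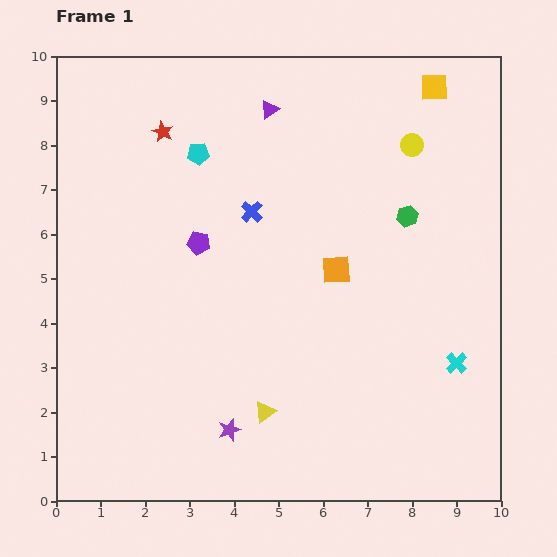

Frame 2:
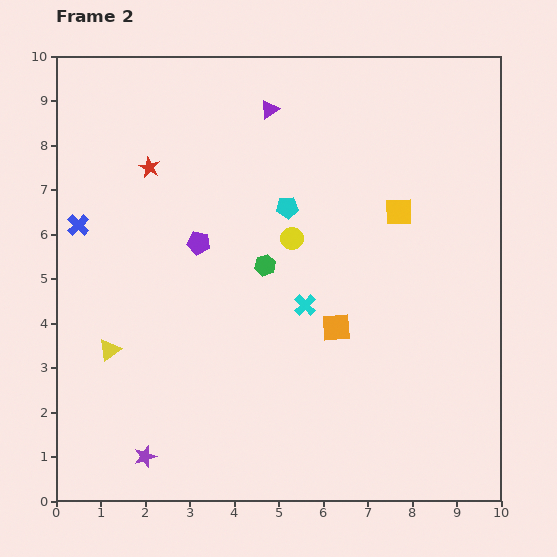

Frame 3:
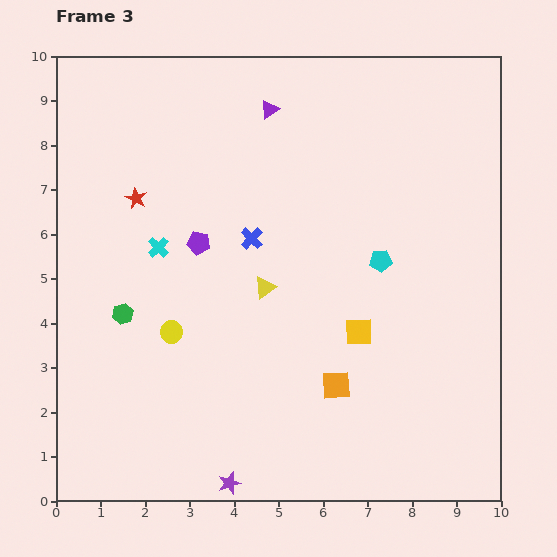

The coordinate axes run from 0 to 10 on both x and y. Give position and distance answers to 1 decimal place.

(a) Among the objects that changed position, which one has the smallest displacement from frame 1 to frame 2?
the red star

(moved 0.9)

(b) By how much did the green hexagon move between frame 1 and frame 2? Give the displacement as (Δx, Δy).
(-3.2, -1.1)

The green hexagon was at (7.9, 6.4) in frame 1 and (4.7, 5.3) in frame 2.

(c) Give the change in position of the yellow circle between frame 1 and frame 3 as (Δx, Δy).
(-5.4, -4.2)

The yellow circle was at (8.0, 8.0) in frame 1 and (2.6, 3.8) in frame 3.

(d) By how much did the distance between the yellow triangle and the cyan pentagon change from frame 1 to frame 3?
-3.3

Distance in frame 1: 6.0. Distance in frame 3: 2.7.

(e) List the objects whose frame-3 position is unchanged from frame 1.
the purple pentagon, the purple triangle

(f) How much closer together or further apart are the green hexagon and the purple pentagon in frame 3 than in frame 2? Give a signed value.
+0.7

Distance in frame 2: 1.6. Distance in frame 3: 2.3.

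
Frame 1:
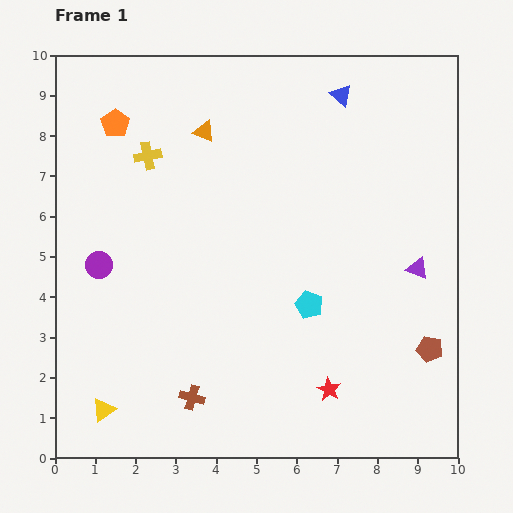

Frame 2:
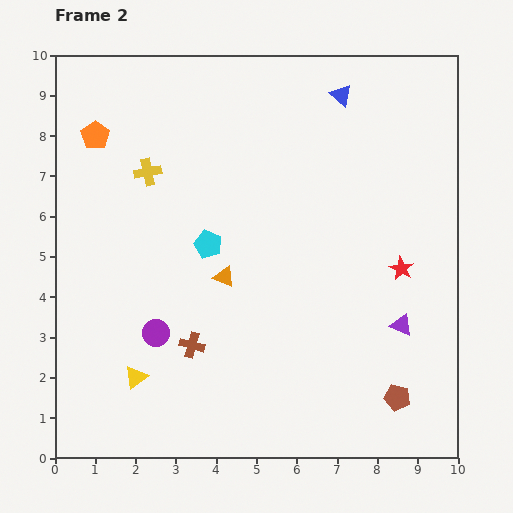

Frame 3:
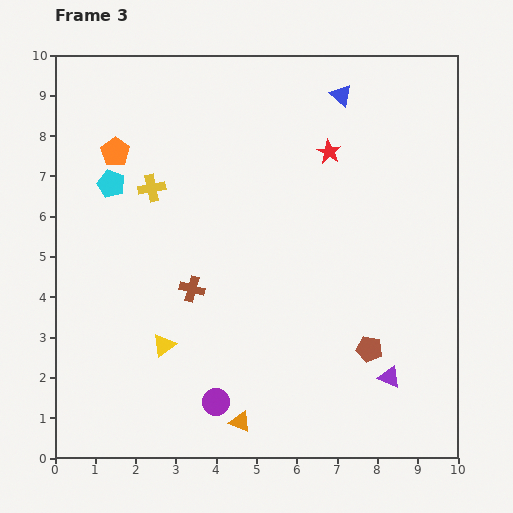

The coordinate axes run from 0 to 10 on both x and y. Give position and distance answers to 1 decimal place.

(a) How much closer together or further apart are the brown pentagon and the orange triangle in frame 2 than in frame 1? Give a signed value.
-2.6

Distance in frame 1: 7.8. Distance in frame 2: 5.2.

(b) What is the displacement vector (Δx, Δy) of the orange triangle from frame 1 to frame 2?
(0.5, -3.6)

The orange triangle was at (3.7, 8.1) in frame 1 and (4.2, 4.5) in frame 2.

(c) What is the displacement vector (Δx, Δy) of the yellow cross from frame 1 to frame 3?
(0.1, -0.8)

The yellow cross was at (2.3, 7.5) in frame 1 and (2.4, 6.7) in frame 3.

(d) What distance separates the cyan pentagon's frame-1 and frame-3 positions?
5.7

The cyan pentagon moved from (6.3, 3.8) to (1.4, 6.8), a distance of √(4.9² + 3.0²) ≈ 5.7.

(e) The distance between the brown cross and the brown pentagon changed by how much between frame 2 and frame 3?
-0.7

Distance in frame 2: 5.3. Distance in frame 3: 4.6.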